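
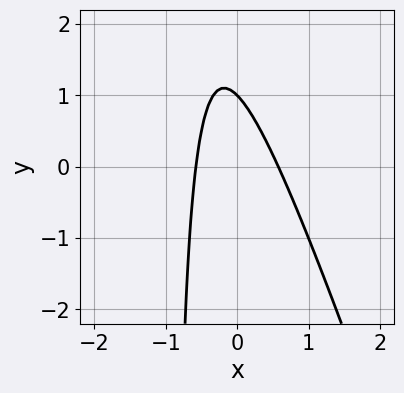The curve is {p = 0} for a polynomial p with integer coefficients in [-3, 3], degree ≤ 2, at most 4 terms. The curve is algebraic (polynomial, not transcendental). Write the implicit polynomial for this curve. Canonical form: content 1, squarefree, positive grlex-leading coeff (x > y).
3*x^2 + x*y + y - 1

The degree is 2 — a generic line meets the curve in up to 2 points.
Reading off the gridlines: one y-axis crossing is at y = 1.
Assembling these constraints gives the stated polynomial.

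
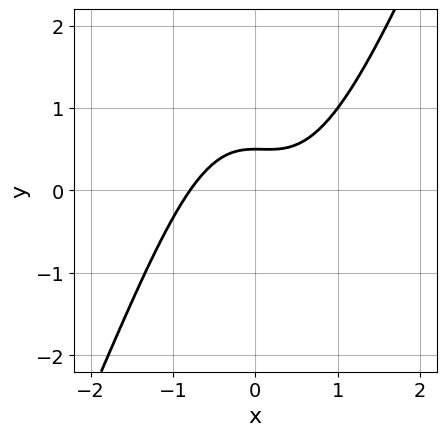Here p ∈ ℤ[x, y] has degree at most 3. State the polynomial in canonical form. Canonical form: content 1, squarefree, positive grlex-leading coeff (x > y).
2*x^3 - x^2*y - 2*y + 1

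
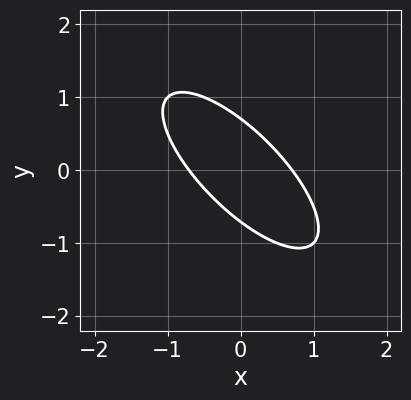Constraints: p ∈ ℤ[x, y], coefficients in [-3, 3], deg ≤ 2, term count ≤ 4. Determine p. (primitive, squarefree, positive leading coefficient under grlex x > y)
2*x^2 + 3*x*y + 2*y^2 - 1

deg p = 2.
The integer polynomial consistent with all of this is the stated p.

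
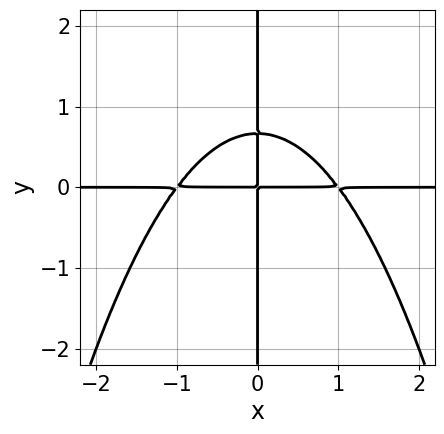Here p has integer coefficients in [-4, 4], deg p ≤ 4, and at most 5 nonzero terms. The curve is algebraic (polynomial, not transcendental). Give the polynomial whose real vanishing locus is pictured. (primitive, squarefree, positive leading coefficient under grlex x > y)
2*x^3*y + 3*x*y^2 - 2*x*y

1. The degree is 4 — a generic line meets the curve in up to 4 points.
2. Reading off the gridlines: every point of the y-axis in the box is on the curve; the visible x-axis segment lies entirely on the curve.
3. Together with the visible shape, these determine p as stated.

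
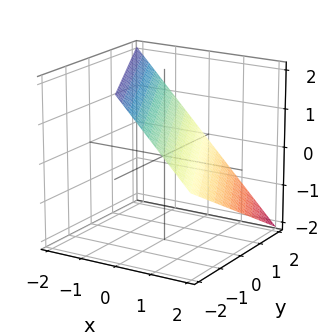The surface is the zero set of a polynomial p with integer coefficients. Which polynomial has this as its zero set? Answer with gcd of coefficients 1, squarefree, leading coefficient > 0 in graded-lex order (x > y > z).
2*x + y + 2*z - 2

The degree is 1 — the surface is flat (a plane).
Checking where it meets the axes: it meets the x-axis at x = 1 (among the integer gridlines); it meets the y-axis at y = 2 (among the integer gridlines).
Solving for integer coefficients yields p as stated. Check: (0, 0, 1) on the z-axis lies on the surface, and p(0, 0, 1) = 0. ✓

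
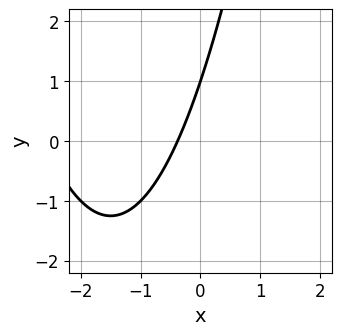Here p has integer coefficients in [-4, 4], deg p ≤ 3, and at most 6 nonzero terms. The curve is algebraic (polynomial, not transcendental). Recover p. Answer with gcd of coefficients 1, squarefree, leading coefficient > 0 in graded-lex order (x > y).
x^2 + 3*x - y + 1

1. Degree: no degree-1 curve has this shape, so deg p = 2.
2. From the visible intercepts: one y-axis crossing is at y = 1.
3. Assembling these constraints gives the stated polynomial.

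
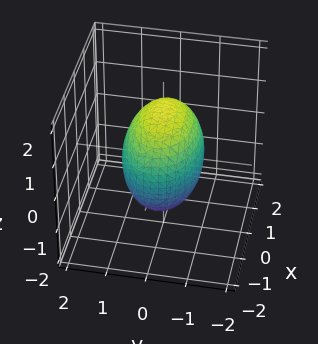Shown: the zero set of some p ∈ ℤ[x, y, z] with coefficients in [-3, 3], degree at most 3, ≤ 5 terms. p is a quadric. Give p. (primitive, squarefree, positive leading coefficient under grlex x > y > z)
x^2 + 2*y^2 + z^2 - 2

(a) Degree: a closed, bounded, convex surface; a quadric, so deg p = 2.
(b) Symmetries: the x ↦ −x reflection is a symmetry, so x appears only in even powers; the z ↦ −z reflection is a symmetry, so z appears only in even powers; the y ↦ −y reflection is a symmetry, so y appears only in even powers.
(c) Checking where it meets the axes: among the integer gridlines, it crosses the y-axis at y ∈ {-1, 1}.
(d) Matching integer coefficients to the picture gives p.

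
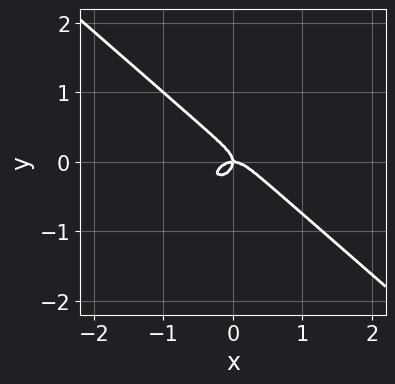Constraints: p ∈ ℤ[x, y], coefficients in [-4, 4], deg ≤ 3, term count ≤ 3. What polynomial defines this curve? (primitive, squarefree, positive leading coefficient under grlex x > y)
2*x^3 + 3*y^3 + x*y

deg p = 3. No degree-2 curve has this shape.
Observable constraints: it meets the x-axis at x = 0 (among the integer gridlines); it crosses the y-axis at the gridline y = 0.
Assembling these constraints gives the stated polynomial.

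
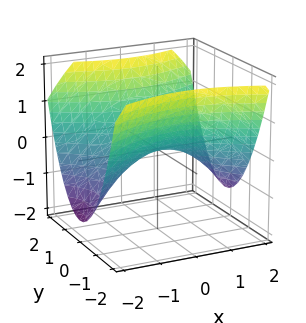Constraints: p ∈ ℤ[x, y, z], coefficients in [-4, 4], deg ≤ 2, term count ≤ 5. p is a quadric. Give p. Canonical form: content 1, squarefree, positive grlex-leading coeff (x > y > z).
x^2 - 2*y^2 + 3*z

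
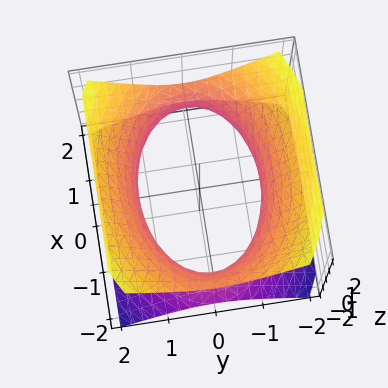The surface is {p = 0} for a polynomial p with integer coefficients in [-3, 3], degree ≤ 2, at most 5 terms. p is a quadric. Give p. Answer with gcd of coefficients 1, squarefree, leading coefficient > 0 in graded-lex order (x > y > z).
x^2 + 2*y^2 - 2*z^2 - 3

(a) deg p = 2. An hourglass — one-sheet hyperboloid; a quadric.
(b) Symmetries: mirror symmetry x ↦ −x ⇒ only even powers of x; the z ↦ −z reflection is a symmetry, so z appears only in even powers; it's symmetric under y → −y, forcing even powers of y.
(c) From the visible intercepts: no z-intercept at any integer in the box.
(d) The integer polynomial consistent with all of this is the stated p.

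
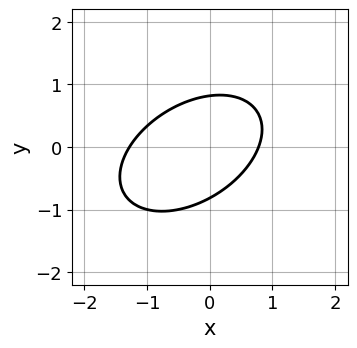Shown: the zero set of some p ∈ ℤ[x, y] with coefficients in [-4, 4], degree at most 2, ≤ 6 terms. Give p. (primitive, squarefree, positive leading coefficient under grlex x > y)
First, the degree is 2 — no degree-1 curve has this shape.
Finally, solving for integer coefficients yields p as stated.

2*x^2 - 2*x*y + 3*y^2 + x - 2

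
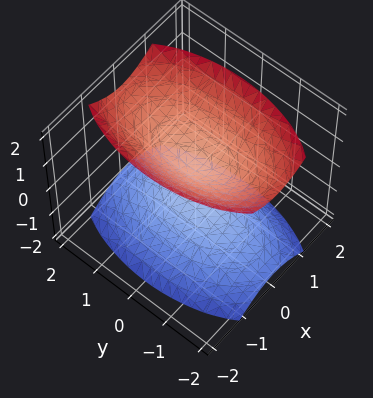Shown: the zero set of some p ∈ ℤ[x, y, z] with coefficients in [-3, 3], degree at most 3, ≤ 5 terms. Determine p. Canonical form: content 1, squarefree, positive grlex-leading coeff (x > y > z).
1. There are 2 components. They look like related sheets of one shape, so recover p as a whole.
2. Degree: two separate bowl-shaped sheets opening away from each other; a quadric, so deg p = 2.
3. Symmetries: the x ↦ −x reflection is a symmetry, so x appears only in even powers; it's symmetric under z → −z, forcing even powers of z; the y ↦ −y reflection is a symmetry, so y appears only in even powers.
4. From the axis intercepts and sections: it misses every integer gridline on the x-axis; no y-intercept at any integer in the box.
5. Solving for integer coefficients yields p as stated.

3*x^2 + y^2 - 2*z^2 + 1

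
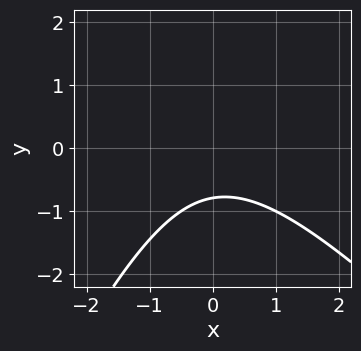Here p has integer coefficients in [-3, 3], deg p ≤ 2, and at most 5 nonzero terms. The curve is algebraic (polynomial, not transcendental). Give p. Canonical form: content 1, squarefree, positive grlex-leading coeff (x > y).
First, degree: no degree-1 curve has this shape, so deg p = 2.
Next, from the axis intercepts and sections: no x-intercept at any integer in the box.
Finally, solving for integer coefficients yields p as stated.

2*x^2 + x*y - y^2 + 3*y + 3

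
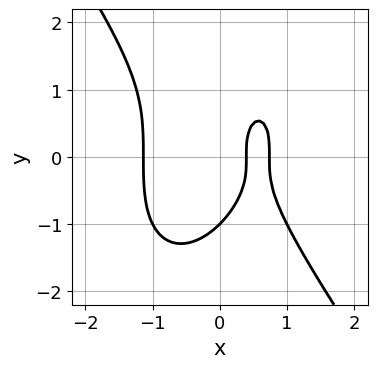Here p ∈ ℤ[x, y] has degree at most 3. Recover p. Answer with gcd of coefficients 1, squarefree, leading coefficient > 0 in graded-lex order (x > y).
3*x^3 + y^3 - 3*x + 1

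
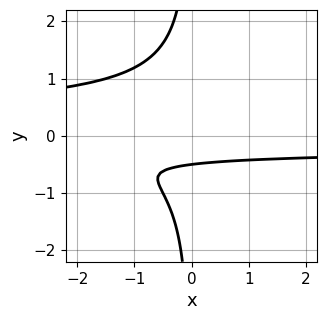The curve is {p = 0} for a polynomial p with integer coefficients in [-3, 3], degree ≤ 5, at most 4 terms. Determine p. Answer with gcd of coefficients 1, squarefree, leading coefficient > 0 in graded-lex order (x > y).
2*x*y^3 + 2*y + 1

1. Degree: a generic line meets the curve in up to 4 points, so deg p = 4.
2. Against the integer gridlines: it misses every integer gridline on the x-axis.
3. Matching integer coefficients to the picture gives p.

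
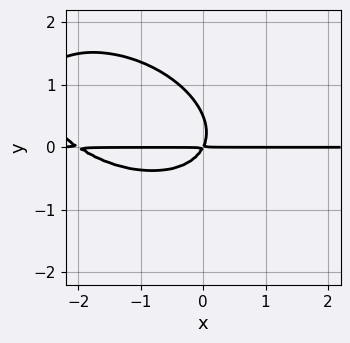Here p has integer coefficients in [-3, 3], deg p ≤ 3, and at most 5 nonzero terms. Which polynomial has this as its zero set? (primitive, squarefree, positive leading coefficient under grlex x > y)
x^2*y + x*y^2 + 2*y^3 + 2*x*y - y^2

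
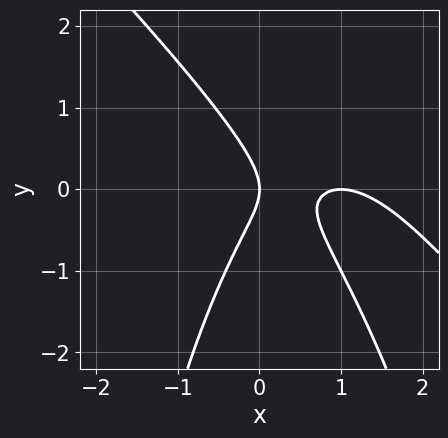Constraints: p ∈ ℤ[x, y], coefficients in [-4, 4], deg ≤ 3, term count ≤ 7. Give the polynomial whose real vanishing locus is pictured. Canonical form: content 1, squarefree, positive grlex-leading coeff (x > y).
First, degree: no degree-2 curve has this shape, so deg p = 3.
Then, observable constraints: it crosses the y-axis at the gridline y = 0; the x-axis gridline crossings are at x ∈ {0, 1}.
Finally, assembling these constraints gives the stated polynomial.

x^3 + x^2*y - 2*x^2 + y^2 + x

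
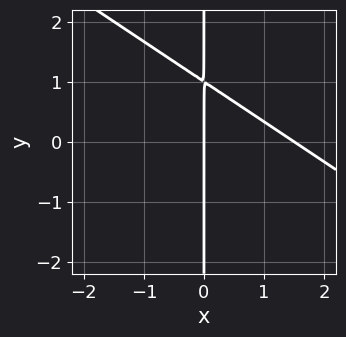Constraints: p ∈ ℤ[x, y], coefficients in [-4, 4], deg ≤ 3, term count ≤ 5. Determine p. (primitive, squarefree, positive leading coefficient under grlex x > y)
Degree: a generic line meets the curve in up to 2 points, so deg p = 2.
Against the integer gridlines: the visible y-axis segment lies entirely on the curve; one x-axis crossing is at x = 0.
Putting this together gives p.

2*x^2 + 3*x*y - 3*x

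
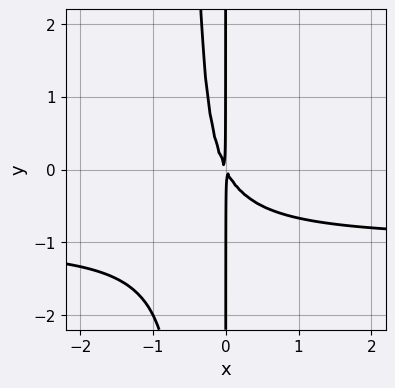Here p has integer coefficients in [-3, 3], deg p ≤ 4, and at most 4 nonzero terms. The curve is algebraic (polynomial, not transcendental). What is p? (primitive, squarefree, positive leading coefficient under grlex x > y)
(a) The degree is 3 — the shape is more complex than any degree-2 curve.
(b) From the visible intercepts: the visible y-axis segment lies entirely on the curve.
(c) The integer polynomial consistent with all of this is the stated p.

2*x^2*y + 2*x^2 + x*y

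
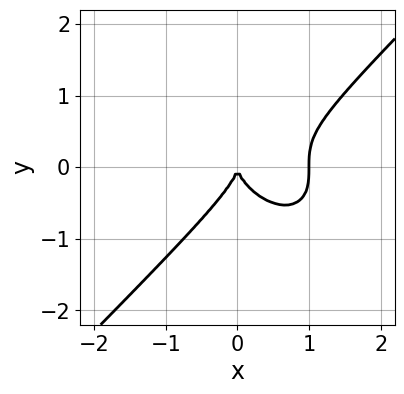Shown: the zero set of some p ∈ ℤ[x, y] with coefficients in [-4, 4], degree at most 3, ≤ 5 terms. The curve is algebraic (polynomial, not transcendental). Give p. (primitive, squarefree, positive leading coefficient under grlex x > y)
(a) Degree: no degree-2 curve has this shape, so deg p = 3.
(b) Reading off the gridlines: among the integer gridlines, it crosses the x-axis at x ∈ {0, 1}; it crosses the y-axis at the gridline y = 0.
(c) The integer polynomial consistent with all of this is the stated p.

x^3 - y^3 - x^2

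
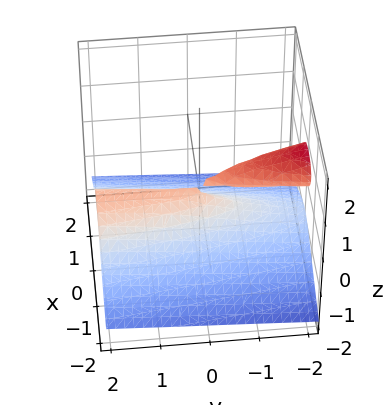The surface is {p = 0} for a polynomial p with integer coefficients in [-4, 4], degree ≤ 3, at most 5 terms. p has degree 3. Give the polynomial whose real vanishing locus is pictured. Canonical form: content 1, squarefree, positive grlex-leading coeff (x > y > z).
3*z^3 + 3*x^2 + y*z

(a) There are 2 components.
(b) Degree: a generic line meets the surface in up to 3 points, so deg p = 3.
(c) From the axis intercepts and sections: the visible y-axis segment lies entirely on the surface; it crosses the x-axis at the gridline x = 0; it meets the z-axis at z = 0 (among the integer gridlines).
(d) The integer polynomial consistent with all of this is the stated p.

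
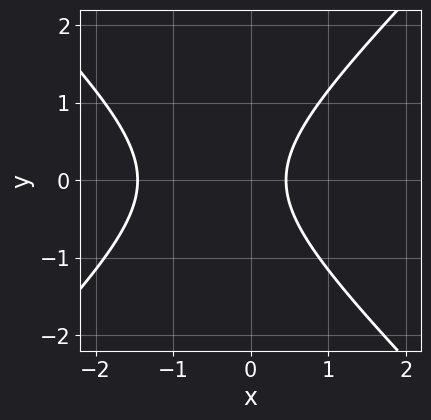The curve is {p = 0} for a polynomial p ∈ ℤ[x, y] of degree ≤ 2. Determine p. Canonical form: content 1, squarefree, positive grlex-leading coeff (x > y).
3*x^2 - 3*y^2 + 3*x - 2

1. The degree is 2 — the shape is more complex than any degree-1 curve.
2. Symmetries: the y ↦ −y reflection is a symmetry, so y appears only in even powers.
3. Checking where it meets the axes: it misses every integer gridline on the y-axis.
4. Together with the visible shape, these determine p as stated.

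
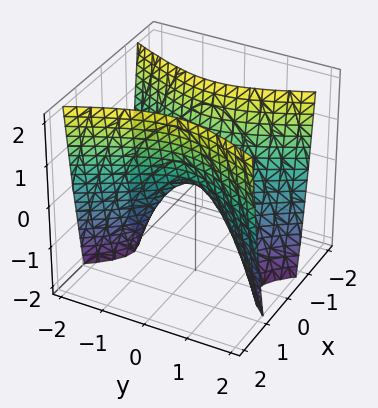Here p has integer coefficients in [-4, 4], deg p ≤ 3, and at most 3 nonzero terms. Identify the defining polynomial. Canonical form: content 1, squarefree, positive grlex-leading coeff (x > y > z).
3*x^2 - y^2 - z

1. Degree: a saddle surface; a quadric, so deg p = 2.
2. Symmetries: mirror symmetry y ↦ −y ⇒ only even powers of y; it's symmetric under x → −x, forcing even powers of x.
3. Checking where it meets the axes: one z-axis crossing is at z = 0; it crosses the y-axis at the gridline y = 0; it meets the x-axis at x = 0 (among the integer gridlines).
4. The integer polynomial consistent with all of this is the stated p.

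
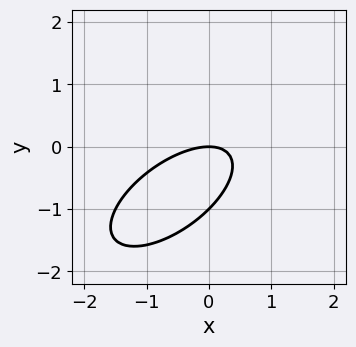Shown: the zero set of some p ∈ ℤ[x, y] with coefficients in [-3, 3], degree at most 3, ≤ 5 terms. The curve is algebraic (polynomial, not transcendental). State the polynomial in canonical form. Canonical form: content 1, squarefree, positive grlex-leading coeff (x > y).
2*x^2 - 3*x*y + 3*y^2 + 3*y

deg p = 2.
From the visible intercepts: among the integer gridlines, it crosses the y-axis at y ∈ {-1, 0}; it crosses the x-axis at the gridline x = 0.
Matching integer coefficients to the picture gives p.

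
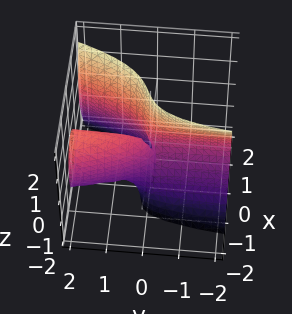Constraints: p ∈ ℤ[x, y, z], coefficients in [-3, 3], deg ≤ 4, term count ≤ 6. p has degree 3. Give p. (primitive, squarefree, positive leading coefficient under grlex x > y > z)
3*x^3 - y*z^2 - 2*x*y + x*z

1. Degree: a generic line meets the surface in up to 3 points, so deg p = 3.
2. From the visible intercepts: one x-axis crossing is at x = 0; every point of the z-axis in the box is on the surface; the visible y-axis segment lies entirely on the surface.
3. Assembling these constraints gives the stated polynomial.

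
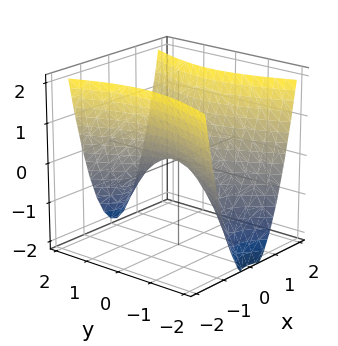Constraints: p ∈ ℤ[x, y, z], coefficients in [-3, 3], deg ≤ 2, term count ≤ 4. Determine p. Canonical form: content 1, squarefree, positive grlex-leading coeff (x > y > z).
3*x^2 - y^2 - 2*z

The degree is 2 — a hyperbolic paraboloid; a quadric.
Symmetries: mirror symmetry x ↦ −x ⇒ only even powers of x; it's symmetric under y → −y, forcing even powers of y.
Observable constraints: it crosses the y-axis at the gridline y = 0; one x-axis crossing is at x = 0; it crosses the z-axis at the gridline z = 0.
Together with the visible shape, these determine p as stated.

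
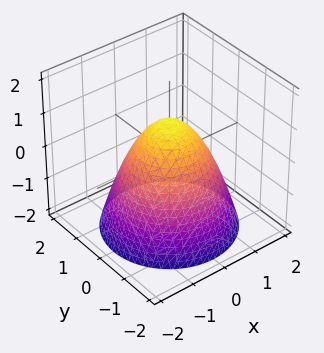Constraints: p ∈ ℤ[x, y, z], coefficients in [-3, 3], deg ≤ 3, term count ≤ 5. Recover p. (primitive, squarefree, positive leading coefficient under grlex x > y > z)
deg p = 2. A generic line meets the surface in up to 2 points.
Symmetries: rotational symmetry about the z-axis ⇒ p depends on x, y only through x² + y².
Against the integer gridlines: a circular section at z = 0 has radius exactly 1; among the integer gridlines, it crosses the x-axis at x ∈ {-1, 1}; the y-axis gridline crossings are at y ∈ {-1, 1}; it crosses the z-axis at the gridline z = 1.
Assembling these constraints gives the stated polynomial.

x^2 + y^2 + z - 1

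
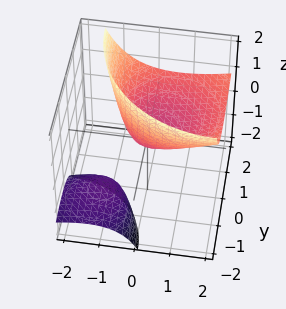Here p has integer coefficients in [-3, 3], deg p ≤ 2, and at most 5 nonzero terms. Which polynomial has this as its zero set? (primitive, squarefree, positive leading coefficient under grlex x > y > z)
1. The picture has 2 separate pieces. They look like related sheets of one shape, so recover p as a whole.
2. deg p = 2. The shape is more complex than any degree-1 surface.
3. Observable constraints: it crosses the x-axis at the gridline x = 0; it crosses the z-axis at the gridline z = 0.
4. Assembling these constraints gives the stated polynomial.

x^2 - 2*x*z + y^2 - 2*y*z - 2*z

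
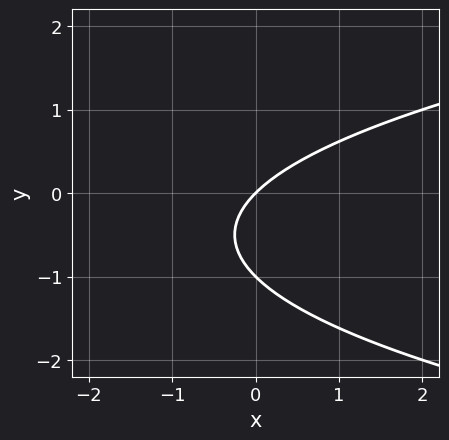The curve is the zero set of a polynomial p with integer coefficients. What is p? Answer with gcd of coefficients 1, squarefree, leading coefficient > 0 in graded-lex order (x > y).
y^2 - x + y

(a) The degree is 2 — a generic line meets the curve in up to 2 points.
(b) Against the integer gridlines: the y-axis gridline crossings are at y ∈ {-1, 0}; it crosses the x-axis at the gridline x = 0.
(c) Solving for integer coefficients yields p as stated.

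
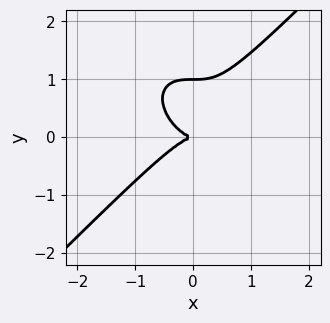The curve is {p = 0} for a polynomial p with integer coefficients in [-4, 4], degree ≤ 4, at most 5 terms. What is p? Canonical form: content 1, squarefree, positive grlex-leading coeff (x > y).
x^3 - y^3 + y^2

The degree is 3 — no degree-2 curve has this shape.
From the visible intercepts: the y-axis gridline crossings are at y ∈ {0, 1}; one x-axis crossing is at x = 0.
Together with the visible shape, these determine p as stated.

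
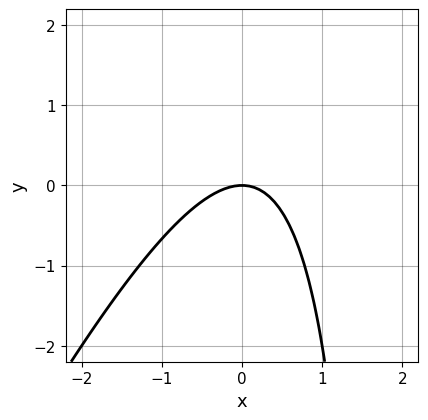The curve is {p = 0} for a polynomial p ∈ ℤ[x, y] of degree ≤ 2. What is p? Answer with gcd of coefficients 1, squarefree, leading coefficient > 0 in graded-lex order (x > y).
2*x^2 - x*y + 2*y

1. The degree is 2 — the shape is more complex than any degree-1 curve.
2. From the axis intercepts and sections: it crosses the y-axis at the gridline y = 0; it meets the x-axis at x = 0 (among the integer gridlines).
3. Putting this together gives p.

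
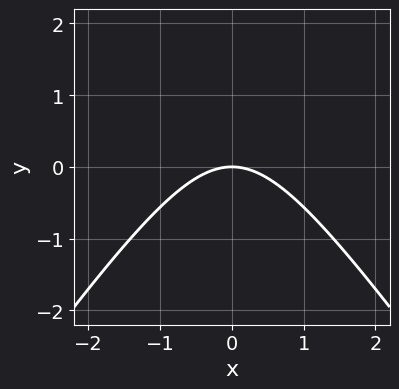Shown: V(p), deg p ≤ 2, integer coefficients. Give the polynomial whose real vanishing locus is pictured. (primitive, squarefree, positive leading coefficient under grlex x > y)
2*x^2 - y^2 + 3*y

(a) deg p = 2. The shape is more complex than any degree-1 curve.
(b) Symmetries: mirror symmetry x ↦ −x ⇒ only even powers of x.
(c) Observable constraints: it crosses the x-axis at the gridline x = 0; it meets the y-axis at y = 0 (among the integer gridlines).
(d) The integer polynomial consistent with all of this is the stated p.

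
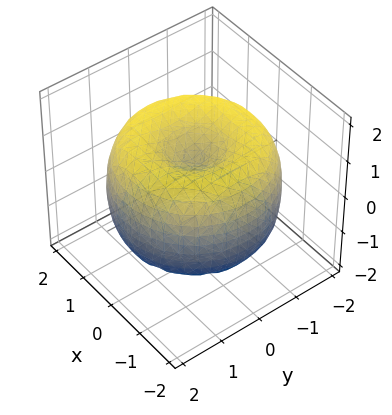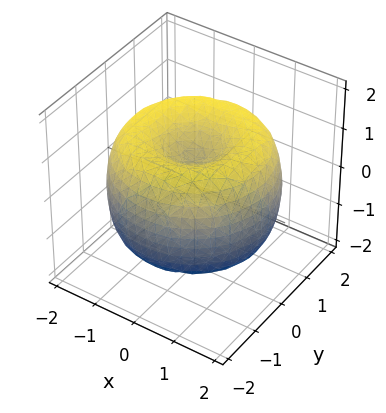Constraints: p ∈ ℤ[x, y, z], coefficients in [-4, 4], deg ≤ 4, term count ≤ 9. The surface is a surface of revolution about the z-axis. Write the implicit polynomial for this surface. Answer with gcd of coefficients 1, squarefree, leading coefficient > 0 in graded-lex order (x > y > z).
First, degree: no degree-3 surface has this shape, so deg p = 4.
Next, by symmetry, the surface is invariant under rotation about z: p = q(x² + y², z).
Next, observable constraints: a circular section at z = -1 has radius between 0 and 1.
Finally, the integer polynomial consistent with all of this is the stated p.

x^4 + 2*x^2*y^2 + y^4 - 3*x^2 - 3*y^2 + 2*z^2 - 1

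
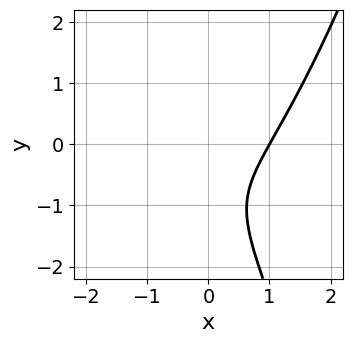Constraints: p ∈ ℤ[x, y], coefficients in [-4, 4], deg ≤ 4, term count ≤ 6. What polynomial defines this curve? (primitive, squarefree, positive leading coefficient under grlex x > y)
3*x^3 - 2*x*y - 2*y^2 - 3*y - 3

(a) deg p = 3. A generic line meets the curve in up to 3 points.
(b) From the axis intercepts and sections: the curve avoids every integer y-axis point in the box; one x-axis crossing is at x = 1.
(c) Assembling these constraints gives the stated polynomial.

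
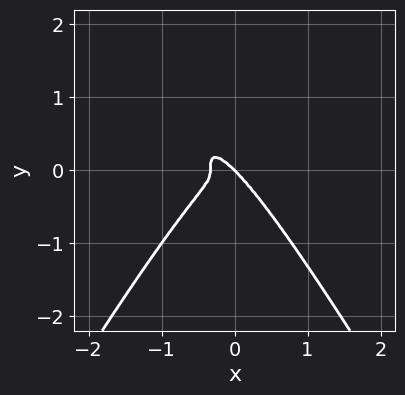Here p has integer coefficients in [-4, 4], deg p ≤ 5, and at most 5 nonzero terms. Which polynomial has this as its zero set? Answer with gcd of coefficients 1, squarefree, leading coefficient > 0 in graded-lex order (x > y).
3*x^4 - x^2*y^2 + x^3 + y^3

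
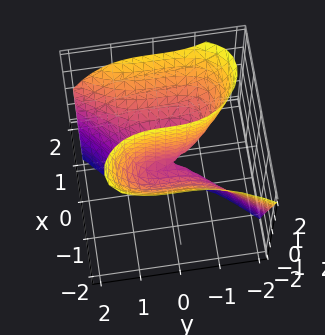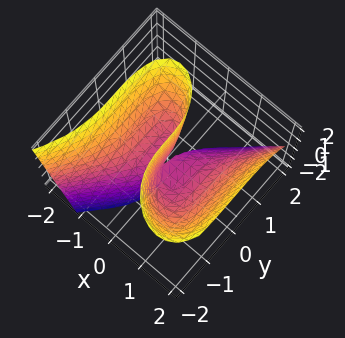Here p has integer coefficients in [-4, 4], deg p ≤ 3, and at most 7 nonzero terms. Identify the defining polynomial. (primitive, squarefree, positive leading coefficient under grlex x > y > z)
2*x^3 - y^3 - x^2 - 3*x*z - x

(a) deg p = 3. The shape is more complex than any degree-2 surface.
(b) From the visible intercepts: it meets the y-axis at y = 0 (among the integer gridlines); the visible z-axis segment lies entirely on the surface; among the integer gridlines, it crosses the x-axis at x ∈ {0, 1}.
(c) These observations pin down the coefficients.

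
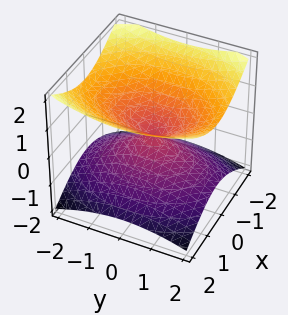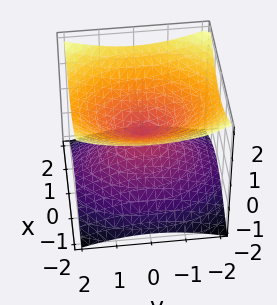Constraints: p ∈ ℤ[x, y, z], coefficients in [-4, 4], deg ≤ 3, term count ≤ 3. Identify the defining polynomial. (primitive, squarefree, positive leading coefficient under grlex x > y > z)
2*x^2 + y^2 - 3*z^2

1. Degree: a double cone through the origin; a quadric, so deg p = 2.
2. Symmetries: it's symmetric under y → −y, forcing even powers of y; mirror symmetry x ↦ −x ⇒ only even powers of x; it's symmetric under z → −z, forcing even powers of z.
3. Observable constraints: it crosses the z-axis at the gridline z = 0; it crosses the x-axis at the gridline x = 0; it crosses the y-axis at the gridline y = 0.
4. Solving for integer coefficients yields p as stated.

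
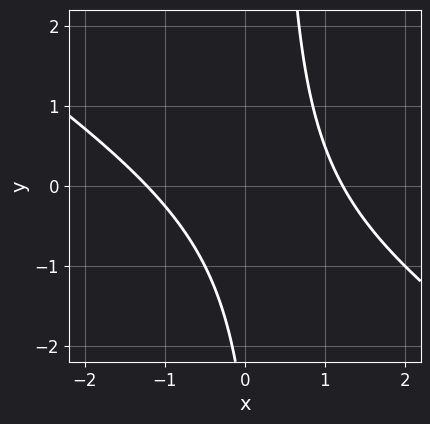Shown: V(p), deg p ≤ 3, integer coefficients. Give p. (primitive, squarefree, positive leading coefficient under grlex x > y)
2*x^2 + 3*x*y - y - 3

First, deg p = 2. No degree-1 curve has this shape.
Next, from the axis intercepts and sections: no y-intercept at any integer in the box.
Finally, fitting integer coefficients to these (and the overall shape) gives p.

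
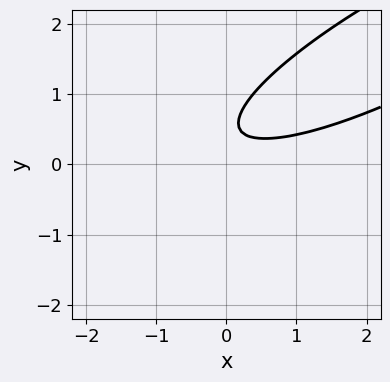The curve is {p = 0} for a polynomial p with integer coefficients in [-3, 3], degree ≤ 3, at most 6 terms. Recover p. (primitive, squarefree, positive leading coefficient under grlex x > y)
x^2 - 3*x*y + 3*y^2 - 3*y + 1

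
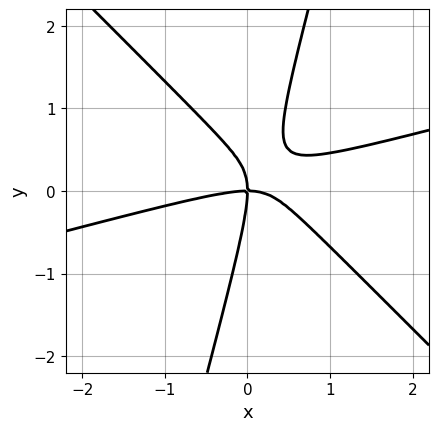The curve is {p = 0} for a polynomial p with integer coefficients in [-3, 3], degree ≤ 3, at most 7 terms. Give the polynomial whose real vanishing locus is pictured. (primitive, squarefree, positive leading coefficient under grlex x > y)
Degree: no degree-2 curve has this shape, so deg p = 3.
From the visible intercepts: it meets the x-axis at x = 0 (among the integer gridlines); it crosses the y-axis at the gridline y = 0.
Solving for integer coefficients yields p as stated.

x^3 - 3*x^2*y - 3*x*y^2 + y^3 + 2*x*y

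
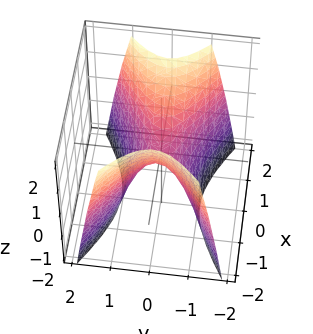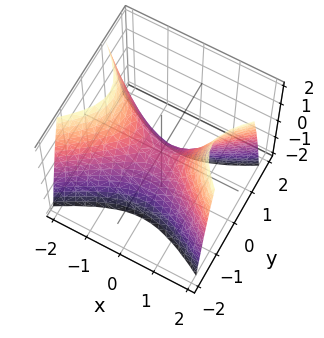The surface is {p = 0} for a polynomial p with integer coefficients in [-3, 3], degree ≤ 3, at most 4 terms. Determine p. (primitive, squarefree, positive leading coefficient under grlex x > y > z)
The degree is 2 — a hyperbolic paraboloid; a quadric.
Symmetries: mirror symmetry x ↦ −x ⇒ only even powers of x; mirror symmetry y ↦ −y ⇒ only even powers of y.
From the axis intercepts and sections: it crosses the z-axis at the gridline z = 0; it crosses the x-axis at the gridline x = 0; it meets the y-axis at y = 0 (among the integer gridlines).
Solving for integer coefficients yields p as stated.

x^2 - 2*y^2 - z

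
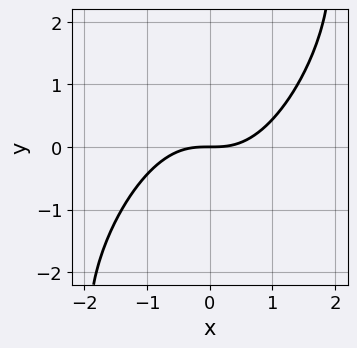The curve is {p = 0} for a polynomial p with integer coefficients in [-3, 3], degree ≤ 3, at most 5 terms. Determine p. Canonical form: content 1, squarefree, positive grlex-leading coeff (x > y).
1. The degree is 3 — the shape is more complex than any degree-2 curve.
2. Observable constraints: one x-axis crossing is at x = 0; one y-axis crossing is at y = 0.
3. Together with the visible shape, these determine p as stated.

2*x^3 - 2*x^2*y + x*y^2 - 3*y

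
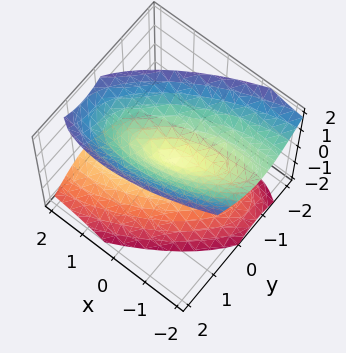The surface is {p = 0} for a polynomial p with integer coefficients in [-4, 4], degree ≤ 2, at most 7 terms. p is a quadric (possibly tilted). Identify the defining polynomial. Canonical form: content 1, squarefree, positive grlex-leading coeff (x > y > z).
x^2 - 2*x*y + x*z + 3*y^2 - 2*z^2

1. I count 2 distinct pieces.
2. The degree is 2 — no degree-1 surface has this shape.
3. Against the integer gridlines: it crosses the z-axis at the gridline z = 0; it meets the y-axis at y = 0 (among the integer gridlines); it crosses the x-axis at the gridline x = 0.
4. Assembling these constraints gives the stated polynomial.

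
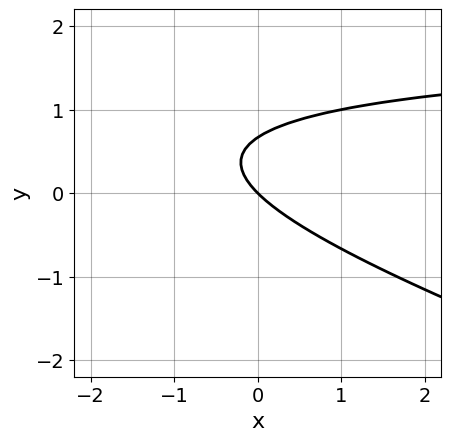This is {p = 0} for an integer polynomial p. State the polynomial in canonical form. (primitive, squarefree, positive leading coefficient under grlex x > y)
Degree: a generic line meets the curve in up to 2 points, so deg p = 2.
From the axis intercepts and sections: one y-axis crossing is at y = 0; one x-axis crossing is at x = 0.
Matching integer coefficients to the picture gives p.

x*y + 3*y^2 - 2*x - 2*y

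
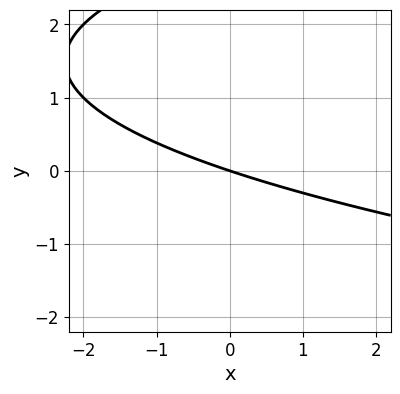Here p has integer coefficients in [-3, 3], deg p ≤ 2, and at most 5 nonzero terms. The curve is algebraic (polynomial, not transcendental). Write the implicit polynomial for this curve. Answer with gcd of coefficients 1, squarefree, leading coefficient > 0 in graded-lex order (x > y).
First, degree: the shape is more complex than any degree-1 curve, so deg p = 2.
Then, observable constraints: it meets the y-axis at y = 0 (among the integer gridlines); it meets the x-axis at x = 0 (among the integer gridlines).
Finally, matching integer coefficients to the picture gives p.

y^2 - x - 3*y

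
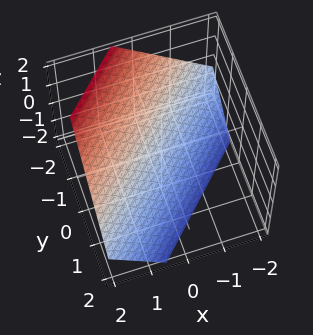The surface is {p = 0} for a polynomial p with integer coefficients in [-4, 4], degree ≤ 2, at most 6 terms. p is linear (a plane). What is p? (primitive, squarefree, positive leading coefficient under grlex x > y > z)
1. deg p = 1.
2. The integer polynomial consistent with all of this is the stated p.

3*x - 3*y - 3*z - 2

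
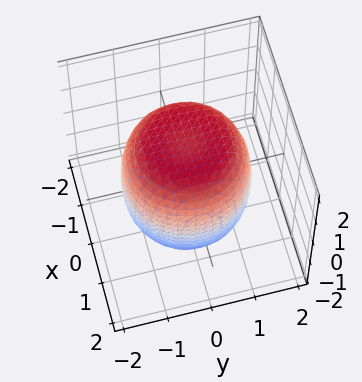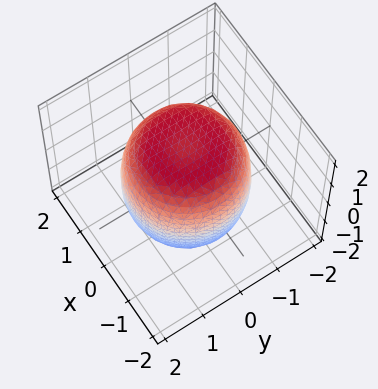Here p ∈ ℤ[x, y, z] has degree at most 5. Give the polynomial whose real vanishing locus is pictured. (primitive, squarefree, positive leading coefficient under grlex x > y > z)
1. Degree: the shape is more complex than any degree-3 surface, so deg p = 4.
2. Symmetries: rotational symmetry about the z-axis ⇒ p depends on x, y only through x² + y².
3. Checking where it meets the axes: a circular section at z = 0 has radius between 1 and 2.
4. Together with the visible shape, these determine p as stated.

x^4 + 2*x^2*y^2 + y^4 - x^2 - y^2 + z^2 - 2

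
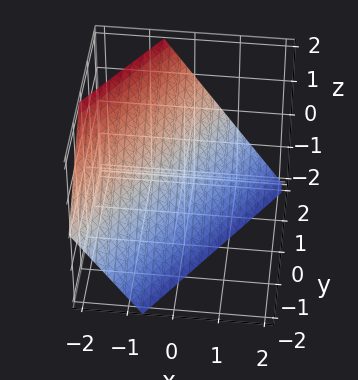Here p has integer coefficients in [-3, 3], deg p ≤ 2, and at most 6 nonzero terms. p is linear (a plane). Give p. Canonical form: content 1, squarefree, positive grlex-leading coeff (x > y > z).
3*x - 2*y + 2*z + 2

First, deg p = 1. The surface is flat (a plane).
Next, observable constraints: it crosses the z-axis at the gridline z = -1; it crosses the y-axis at the gridline y = 1.
Finally, matching integer coefficients to the picture gives p.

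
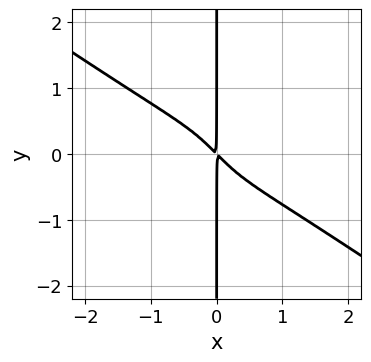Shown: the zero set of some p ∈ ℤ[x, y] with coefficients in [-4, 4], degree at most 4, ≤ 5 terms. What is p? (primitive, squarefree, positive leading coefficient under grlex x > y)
2*x^4 - 3*x^2*y^2 + 2*x*y^3 + 3*x^2 + 3*x*y

deg p = 4.
From the axis intercepts and sections: the visible y-axis segment lies entirely on the curve.
Assembling these constraints gives the stated polynomial.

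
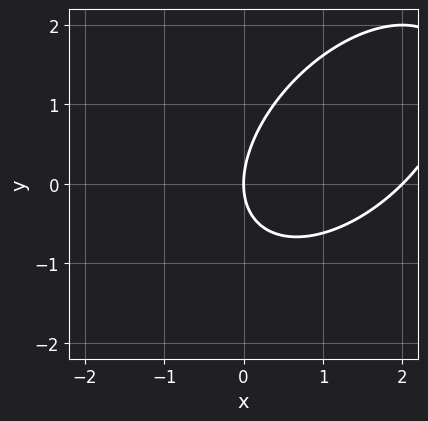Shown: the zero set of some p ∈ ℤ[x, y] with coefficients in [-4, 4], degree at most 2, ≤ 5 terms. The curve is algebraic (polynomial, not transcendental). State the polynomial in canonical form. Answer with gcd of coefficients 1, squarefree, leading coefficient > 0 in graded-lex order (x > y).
1. deg p = 2. A generic line meets the curve in up to 2 points.
2. From the visible intercepts: it meets the y-axis at y = 0 (among the integer gridlines); among the integer gridlines, it crosses the x-axis at x ∈ {0, 2}.
3. Together with the visible shape, these determine p as stated.

x^2 - x*y + y^2 - 2*x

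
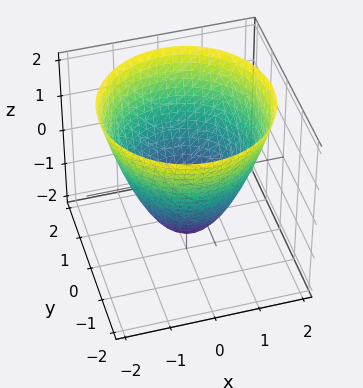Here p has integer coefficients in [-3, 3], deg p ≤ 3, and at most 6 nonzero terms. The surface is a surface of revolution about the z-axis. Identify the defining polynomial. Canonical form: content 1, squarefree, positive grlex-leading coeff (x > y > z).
2*x^2 + 2*y^2 - 2*z - 3

First, deg p = 2. No degree-1 surface has this shape.
Then, symmetry: every cross-section ⟂ z is a circle, so x, y appear only via x² + y².
Next, checking where it meets the axes: a circular section at z = 1 has radius between 1 and 2.
Finally, these observations pin down the coefficients.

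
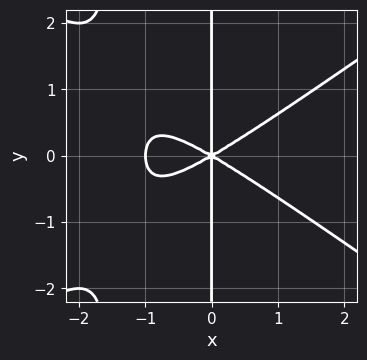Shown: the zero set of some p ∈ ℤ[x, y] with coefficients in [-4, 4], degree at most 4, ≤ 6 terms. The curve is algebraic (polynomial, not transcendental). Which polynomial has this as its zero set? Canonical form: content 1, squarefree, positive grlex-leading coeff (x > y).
1. The degree is 4 — the shape is more complex than any degree-3 curve.
2. Symmetries: it's symmetric under y → −y, forcing even powers of y.
3. Checking where it meets the axes: the visible y-axis segment lies entirely on the curve; among the integer gridlines, it crosses the x-axis at x ∈ {-1, 0}.
4. Solving for integer coefficients yields p as stated.

x^4 - 2*x^2*y^2 + x^3 - 3*x*y^2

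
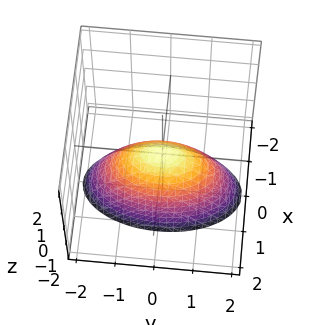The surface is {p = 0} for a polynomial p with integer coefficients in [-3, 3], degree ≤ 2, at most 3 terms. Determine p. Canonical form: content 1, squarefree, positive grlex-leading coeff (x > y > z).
3*x^2 + y^2 + 2*z

(a) Degree: a single bowl opening along one axis; a quadric, so deg p = 2.
(b) Symmetries: it's symmetric under y → −y, forcing even powers of y; mirror symmetry x ↦ −x ⇒ only even powers of x.
(c) Observable constraints: one y-axis crossing is at y = 0; one x-axis crossing is at x = 0; it meets the z-axis at z = 0 (among the integer gridlines).
(d) Solving for integer coefficients yields p as stated.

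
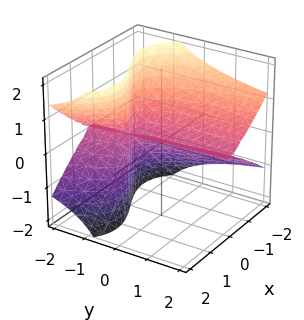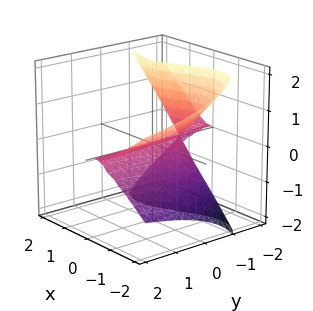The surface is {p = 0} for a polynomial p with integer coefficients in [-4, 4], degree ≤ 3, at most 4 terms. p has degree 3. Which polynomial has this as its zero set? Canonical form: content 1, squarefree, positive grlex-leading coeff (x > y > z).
x^3 - x*z^2 + 2*y*z^2 + 2*z^2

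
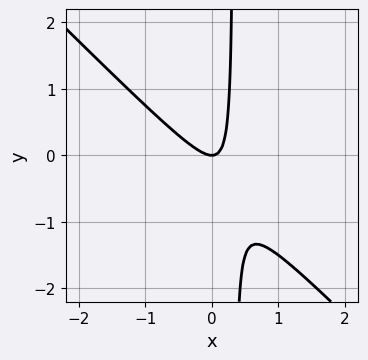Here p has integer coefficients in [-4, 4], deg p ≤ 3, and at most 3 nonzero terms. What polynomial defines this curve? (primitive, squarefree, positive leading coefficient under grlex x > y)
3*x^2 + 3*x*y - y

First, deg p = 2. A generic line meets the curve in up to 2 points.
Next, reading off the gridlines: one x-axis crossing is at x = 0; it crosses the y-axis at the gridline y = 0.
Finally, solving for integer coefficients yields p as stated.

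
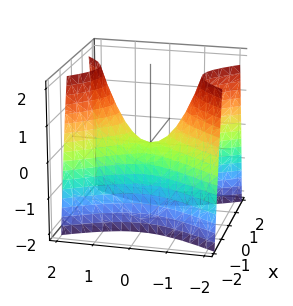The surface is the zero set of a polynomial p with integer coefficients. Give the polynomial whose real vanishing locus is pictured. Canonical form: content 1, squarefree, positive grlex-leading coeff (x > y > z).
2*x^2 - y^2 + z

(a) The degree is 2 — a hyperbolic paraboloid; a quadric.
(b) Symmetries: mirror symmetry x ↦ −x ⇒ only even powers of x; the y ↦ −y reflection is a symmetry, so y appears only in even powers.
(c) From the visible intercepts: it crosses the y-axis at the gridline y = 0; it crosses the x-axis at the gridline x = 0.
(d) Solving for integer coefficients yields p as stated.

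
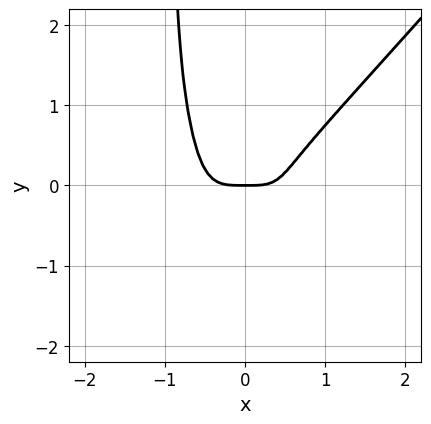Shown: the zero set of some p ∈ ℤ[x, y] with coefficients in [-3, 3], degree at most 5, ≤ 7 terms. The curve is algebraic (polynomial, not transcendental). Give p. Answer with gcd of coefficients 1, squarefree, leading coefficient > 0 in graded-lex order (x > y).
3*x^4 - 2*x*y^3 - x*y^2 - 2*y^3 - y

(a) The degree is 4 — the shape is more complex than any degree-3 curve.
(b) Observable constraints: it crosses the y-axis at the gridline y = 0; one x-axis crossing is at x = 0.
(c) Matching integer coefficients to the picture gives p.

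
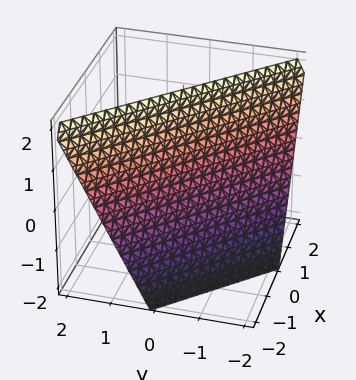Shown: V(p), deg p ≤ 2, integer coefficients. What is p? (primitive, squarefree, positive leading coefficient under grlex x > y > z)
2*x + 2*y - z + 2

(a) deg p = 1. The surface is flat (a plane).
(b) Against the integer gridlines: it meets the z-axis at z = 2 (among the integer gridlines); it crosses the y-axis at the gridline y = -1.
(c) Putting this together gives p. Check: (-1, 0, 0) on the x-axis lies on the surface, and p(-1, 0, 0) = 0. ✓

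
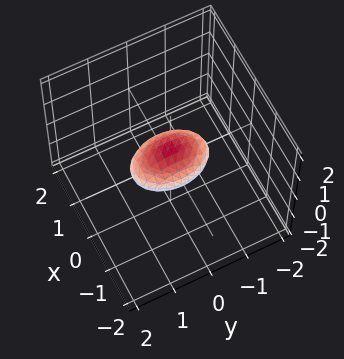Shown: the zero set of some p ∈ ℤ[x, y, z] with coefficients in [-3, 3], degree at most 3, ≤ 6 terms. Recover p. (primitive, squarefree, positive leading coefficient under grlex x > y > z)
2*x^2 + y^2 + 3*z^2 - 1

First, the degree is 2 — bounded and convex; a quadric.
Then, symmetries: the z ↦ −z reflection is a symmetry, so z appears only in even powers; the x ↦ −x reflection is a symmetry, so x appears only in even powers; the y ↦ −y reflection is a symmetry, so y appears only in even powers.
Then, against the integer gridlines: among the integer gridlines, it crosses the y-axis at y ∈ {-1, 1}.
Finally, together with the visible shape, these determine p as stated.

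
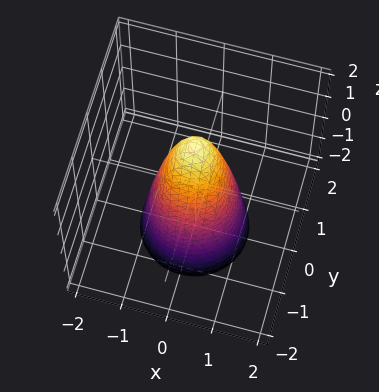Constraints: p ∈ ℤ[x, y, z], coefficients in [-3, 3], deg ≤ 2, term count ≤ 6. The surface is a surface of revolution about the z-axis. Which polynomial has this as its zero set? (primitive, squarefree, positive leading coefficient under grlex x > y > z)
Degree: a generic line meets the surface in up to 2 points, so deg p = 2.
Symmetry: the z-axis is an axis of rotation, so x and y enter only as x² + y².
From the axis intercepts and sections: a circular section at z = 0 has radius between 0 and 1; one z-axis crossing is at z = 2.
Assembling these constraints gives the stated polynomial.

3*x^2 + 3*y^2 + z - 2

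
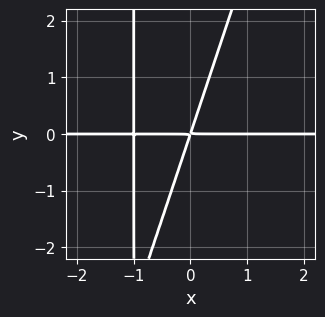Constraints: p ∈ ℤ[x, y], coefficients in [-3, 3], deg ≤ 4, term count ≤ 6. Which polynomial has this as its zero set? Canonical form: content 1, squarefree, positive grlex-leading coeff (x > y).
First, deg p = 3.
Then, from the visible intercepts: the visible x-axis segment lies entirely on the curve.
Finally, the integer polynomial consistent with all of this is the stated p.

3*x^2*y - x*y^2 + 3*x*y - y^2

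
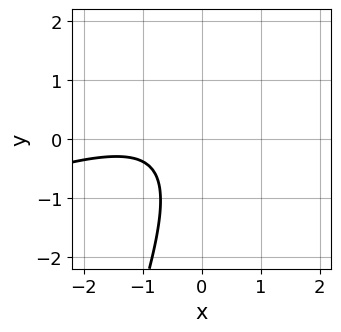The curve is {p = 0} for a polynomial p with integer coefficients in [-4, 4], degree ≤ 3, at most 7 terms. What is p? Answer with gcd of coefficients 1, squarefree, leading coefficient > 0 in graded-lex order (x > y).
x^2 - 3*x*y + y^2 + 2*x + 2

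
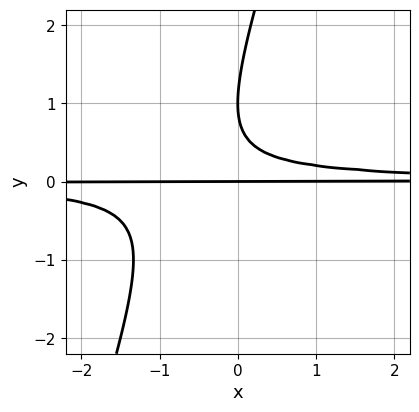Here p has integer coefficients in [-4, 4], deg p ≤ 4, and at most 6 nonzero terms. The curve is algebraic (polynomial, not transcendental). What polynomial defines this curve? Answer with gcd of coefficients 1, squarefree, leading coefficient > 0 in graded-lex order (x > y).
3*x*y^2 - y^3 + 2*y^2 - y

First, the degree is 3 — no degree-2 curve has this shape.
Then, against the integer gridlines: the y-axis gridline crossings are at y ∈ {0, 1}; every point of the x-axis in the box is on the curve.
Finally, the integer polynomial consistent with all of this is the stated p.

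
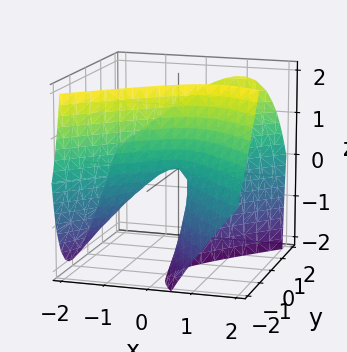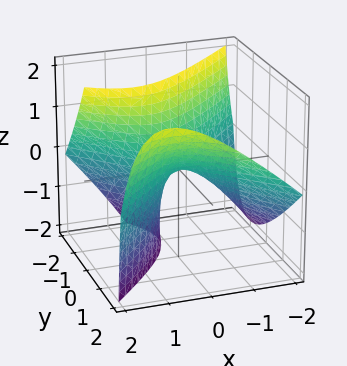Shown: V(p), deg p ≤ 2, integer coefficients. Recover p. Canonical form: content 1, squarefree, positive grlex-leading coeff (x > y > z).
3*x^2 - 3*x*z - 3*y^2 + 3*y*z + 2*z

First, degree: a generic line meets the surface in up to 2 points, so deg p = 2.
Then, checking where it meets the axes: it crosses the z-axis at the gridline z = 0; it crosses the y-axis at the gridline y = 0; it meets the x-axis at x = 0 (among the integer gridlines).
Finally, putting this together gives p.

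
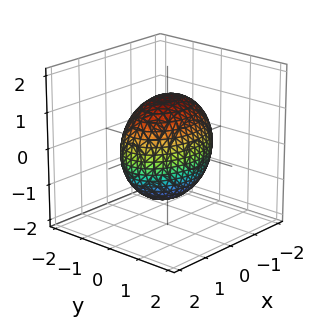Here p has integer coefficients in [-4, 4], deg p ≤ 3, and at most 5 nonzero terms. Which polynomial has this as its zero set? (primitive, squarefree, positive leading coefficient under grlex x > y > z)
First, deg p = 2.
Next, symmetries: the z ↦ −z reflection is a symmetry, so z appears only in even powers; mirror symmetry y ↦ −y ⇒ only even powers of y; the x ↦ −x reflection is a symmetry, so x appears only in even powers.
Then, checking where it meets the axes: among the integer gridlines, it crosses the y-axis at y ∈ {-1, 1}.
Finally, the integer polynomial consistent with all of this is the stated p.

x^2 + 2*y^2 + z^2 - 2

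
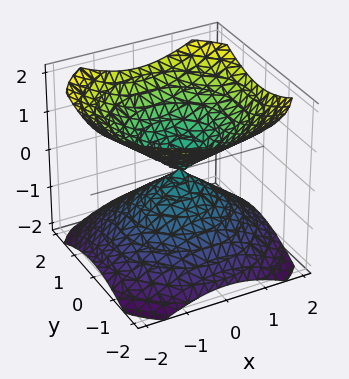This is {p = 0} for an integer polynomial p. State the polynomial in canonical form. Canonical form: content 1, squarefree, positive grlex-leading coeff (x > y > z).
I count 2 distinct pieces.
deg p = 2.
Symmetries: the z ↦ −z reflection is a symmetry, so z appears only in even powers; every cross-section ⟂ z is a circle, so x, y appear only via x² + y².
Observable constraints: it meets the y-axis at y = 0 (among the integer gridlines); it meets the x-axis at x = 0 (among the integer gridlines); it meets the z-axis at z = 0 (among the integer gridlines).
Putting this together gives p.

2*x^2 + 2*y^2 - 3*z^2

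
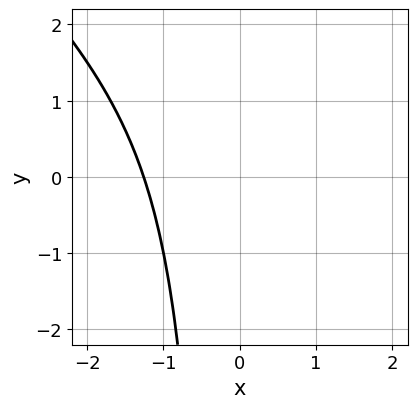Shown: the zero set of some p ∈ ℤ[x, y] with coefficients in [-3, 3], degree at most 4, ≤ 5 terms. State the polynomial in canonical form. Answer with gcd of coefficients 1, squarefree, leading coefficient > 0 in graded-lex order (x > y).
The degree is 3 — a generic line meets the curve in up to 3 points.
From the visible intercepts: it misses every integer gridline on the y-axis.
Together with the visible shape, these determine p as stated.

x^3 + x^2*y + 2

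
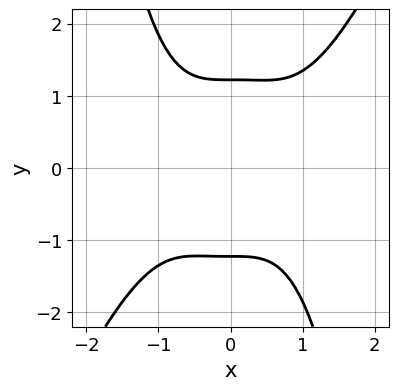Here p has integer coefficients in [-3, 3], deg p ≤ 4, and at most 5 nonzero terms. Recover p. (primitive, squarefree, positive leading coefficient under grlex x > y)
2*x^4 - x^3*y - 2*y^2 + 3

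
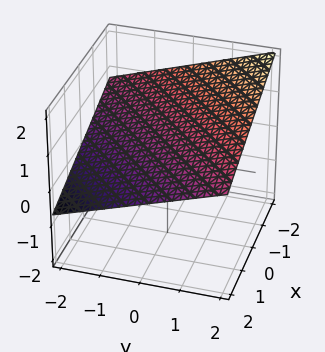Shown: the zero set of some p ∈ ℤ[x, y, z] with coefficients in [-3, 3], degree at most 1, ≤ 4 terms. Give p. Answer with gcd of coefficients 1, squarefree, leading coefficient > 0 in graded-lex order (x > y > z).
1. Degree: the surface is flat (a plane), so deg p = 1.
2. Checking where it meets the axes: it meets the y-axis at y = -2 (among the integer gridlines); one x-axis crossing is at x = 2.
3. Assembling these constraints gives the stated polynomial.

x - y + 3*z - 2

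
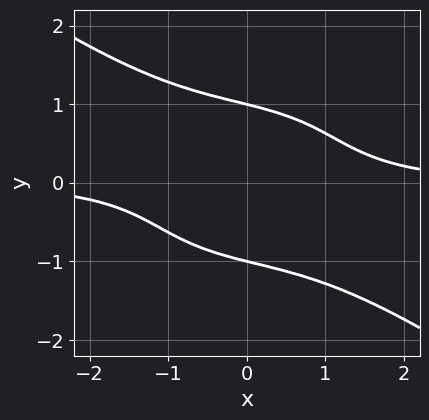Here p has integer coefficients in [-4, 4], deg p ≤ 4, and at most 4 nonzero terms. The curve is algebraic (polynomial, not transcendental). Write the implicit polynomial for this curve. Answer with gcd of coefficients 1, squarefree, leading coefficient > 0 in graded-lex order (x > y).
(a) deg p = 4.
(b) Against the integer gridlines: the curve avoids every integer x-axis point in the box; among the integer gridlines, it crosses the y-axis at y ∈ {-1, 1}.
(c) Solving for integer coefficients yields p as stated.

x^3*y + 3*y^4 + 3*x*y - 3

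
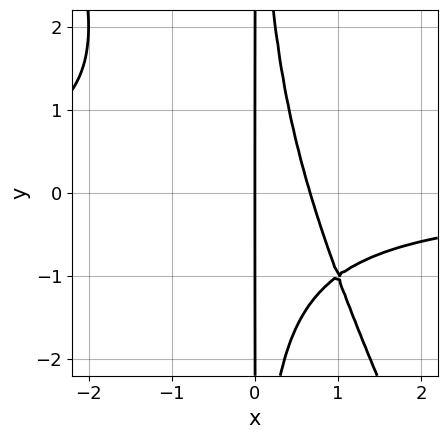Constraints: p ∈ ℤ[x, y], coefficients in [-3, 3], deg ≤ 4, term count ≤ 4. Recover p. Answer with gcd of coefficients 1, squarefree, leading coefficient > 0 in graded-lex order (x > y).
2*x^3*y + x^2*y^2 + 3*x^2 - 2*x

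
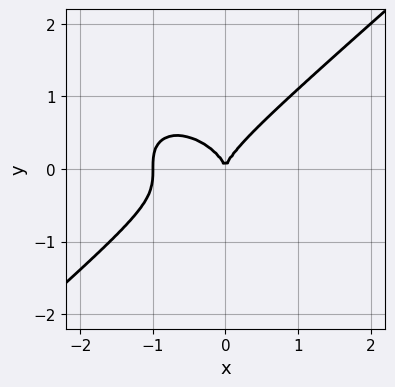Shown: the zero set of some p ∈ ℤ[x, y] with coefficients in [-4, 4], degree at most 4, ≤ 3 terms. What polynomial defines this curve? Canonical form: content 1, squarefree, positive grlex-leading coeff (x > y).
2*x^3 - 3*y^3 + 2*x^2

First, degree: the shape is more complex than any degree-2 curve, so deg p = 3.
Next, reading off the gridlines: the x-axis gridline crossings are at x ∈ {-1, 0}; it crosses the y-axis at the gridline y = 0.
Finally, fitting integer coefficients to these (and the overall shape) gives p.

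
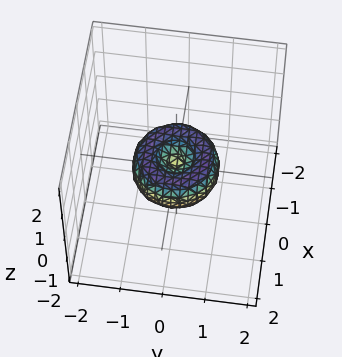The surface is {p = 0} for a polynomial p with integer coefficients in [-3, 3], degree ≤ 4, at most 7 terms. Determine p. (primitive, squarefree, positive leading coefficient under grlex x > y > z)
First, degree: the shape is more complex than any degree-3 surface, so deg p = 4.
Then, by symmetry, the z-axis is an axis of rotation, so x and y enter only as x² + y².
Then, checking where it meets the axes: a circular section at z = 0 has radius exactly 1; it meets the z-axis at z = 0 (among the integer gridlines); among the integer gridlines, it crosses the x-axis at x ∈ {-1, 0, 1}; the y-axis gridline crossings are at y ∈ {-1, 0, 1}.
Finally, these observations pin down the coefficients.

x^4 + 2*x^2*y^2 + y^4 - x^2 - y^2 + z^2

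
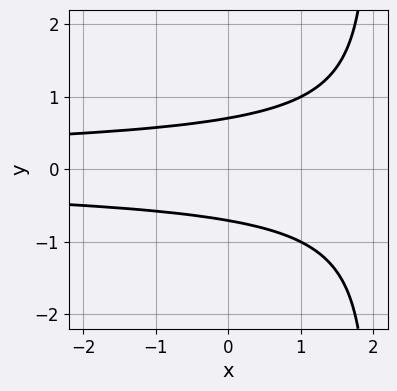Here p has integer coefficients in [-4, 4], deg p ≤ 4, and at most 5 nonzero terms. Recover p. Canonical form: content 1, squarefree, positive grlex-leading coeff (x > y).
(a) The degree is 3 — a generic line meets the curve in up to 3 points.
(b) Symmetries: it's symmetric under y → −y, forcing even powers of y.
(c) Reading off the gridlines: the curve avoids every integer x-axis point in the box.
(d) The integer polynomial consistent with all of this is the stated p.

x*y^2 - 2*y^2 + 1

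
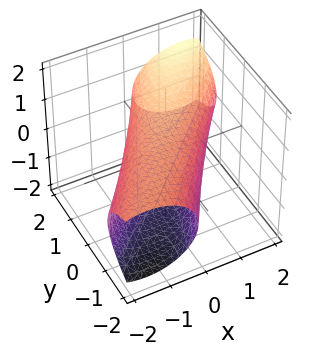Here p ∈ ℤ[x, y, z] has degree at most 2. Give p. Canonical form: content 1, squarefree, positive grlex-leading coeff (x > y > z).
2*x^2 - 3*x*y + y^2 - y*z + 3*z^2 - 3

1. Degree: the shape is more complex than any degree-1 surface, so deg p = 2.
2. Checking where it meets the axes: the z-axis gridline crossings are at z ∈ {-1, 1}.
3. The integer polynomial consistent with all of this is the stated p.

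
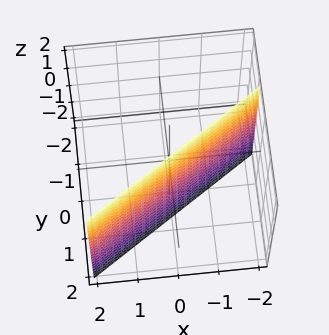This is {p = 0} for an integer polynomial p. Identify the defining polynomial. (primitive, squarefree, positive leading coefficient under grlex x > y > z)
(a) Degree: every cross-section is a straight line — this is a plane, so deg p = 1.
(b) From the visible intercepts: no z-intercept at any integer in the box; it meets the x-axis at x = -1 (among the integer gridlines).
(c) Fitting integer coefficients to these (and the overall shape) gives p.

2*x - 3*y + 2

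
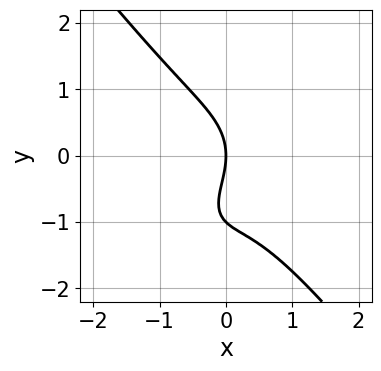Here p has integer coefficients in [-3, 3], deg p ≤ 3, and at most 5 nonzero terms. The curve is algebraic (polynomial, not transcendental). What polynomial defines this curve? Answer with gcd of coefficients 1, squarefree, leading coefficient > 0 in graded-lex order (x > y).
deg p = 3. No degree-2 curve has this shape.
Checking where it meets the axes: among the integer gridlines, it crosses the y-axis at y ∈ {-1, 0}; it meets the x-axis at x = 0 (among the integer gridlines).
Fitting integer coefficients to these (and the overall shape) gives p.

2*x^3 + y^3 + x*y + y^2 + 2*x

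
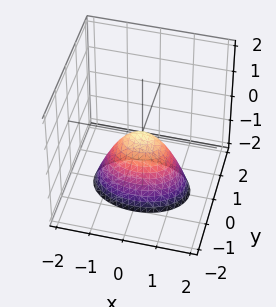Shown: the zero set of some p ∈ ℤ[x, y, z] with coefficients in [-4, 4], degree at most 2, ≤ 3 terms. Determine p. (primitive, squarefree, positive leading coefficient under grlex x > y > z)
deg p = 2.
Symmetries: mirror symmetry x ↦ −x ⇒ only even powers of x; mirror symmetry y ↦ −y ⇒ only even powers of y.
Against the integer gridlines: one y-axis crossing is at y = 0; one z-axis crossing is at z = 0; one x-axis crossing is at x = 0.
Together with the visible shape, these determine p as stated.

x^2 + 2*y^2 + z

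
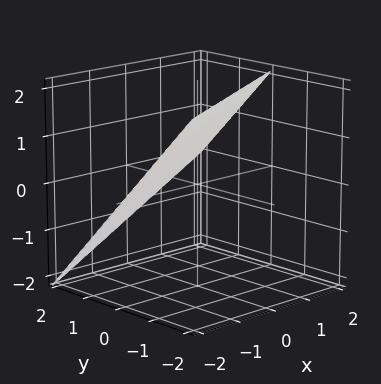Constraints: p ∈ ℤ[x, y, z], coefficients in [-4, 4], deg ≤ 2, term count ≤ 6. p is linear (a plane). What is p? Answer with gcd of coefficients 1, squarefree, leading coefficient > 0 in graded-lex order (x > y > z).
The degree is 1 — the surface is flat (a plane).
Reading off the gridlines: it crosses the x-axis at the gridline x = -2; one y-axis crossing is at y = 1.
The integer polynomial consistent with all of this is the stated p.

x - 2*y - 2*z + 2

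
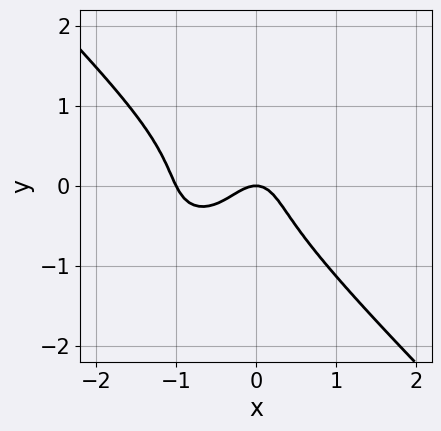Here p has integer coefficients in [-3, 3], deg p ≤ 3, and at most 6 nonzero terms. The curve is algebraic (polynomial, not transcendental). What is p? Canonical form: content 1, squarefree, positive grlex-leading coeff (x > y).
1. The degree is 3 — a generic line meets the curve in up to 3 points.
2. From the visible intercepts: among the integer gridlines, it crosses the x-axis at x ∈ {-1, 0}; it crosses the y-axis at the gridline y = 0.
3. Matching integer coefficients to the picture gives p.

2*x^3 + 2*y^3 + 2*x^2 + y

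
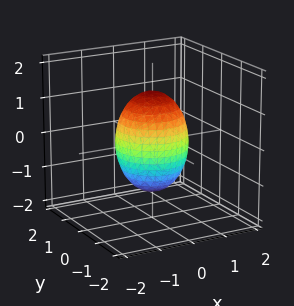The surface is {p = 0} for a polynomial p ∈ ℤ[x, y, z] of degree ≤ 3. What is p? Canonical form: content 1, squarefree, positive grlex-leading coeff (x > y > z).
2*x^2 + 2*y^2 + z^2 - 2

(a) Degree: bounded and convex; a quadric, so deg p = 2.
(b) Symmetries: it's symmetric under z → −z, forcing even powers of z; the surface is invariant under rotation about z: p = q(x² + y², z).
(c) From the axis intercepts and sections: among the integer gridlines, it crosses the x-axis at x ∈ {-1, 1}; a circular section at z = 0 has radius exactly 1; the y-axis gridline crossings are at y ∈ {-1, 1}.
(d) Solving for integer coefficients yields p as stated.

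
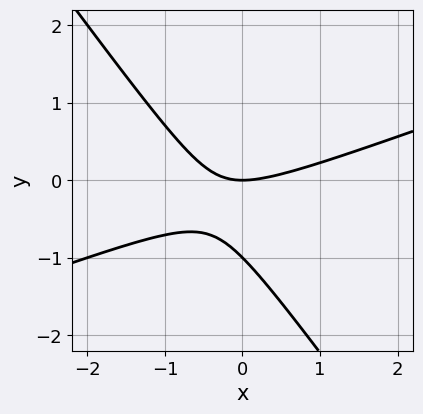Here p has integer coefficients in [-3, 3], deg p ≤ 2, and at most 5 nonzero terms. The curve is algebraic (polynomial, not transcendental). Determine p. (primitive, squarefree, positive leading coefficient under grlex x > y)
x^2 - 2*x*y - 2*y^2 - 2*y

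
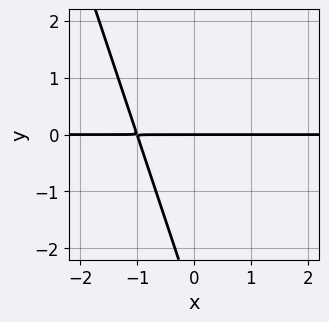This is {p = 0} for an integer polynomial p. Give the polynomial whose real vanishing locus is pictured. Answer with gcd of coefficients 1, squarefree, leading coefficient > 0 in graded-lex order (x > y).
3*x*y + y^2 + 3*y

1. Degree: no degree-1 curve has this shape, so deg p = 2.
2. From the axis intercepts and sections: every point of the x-axis in the box is on the curve; it crosses the y-axis at the gridline y = 0.
3. Fitting integer coefficients to these (and the overall shape) gives p.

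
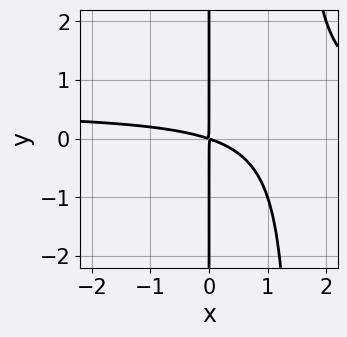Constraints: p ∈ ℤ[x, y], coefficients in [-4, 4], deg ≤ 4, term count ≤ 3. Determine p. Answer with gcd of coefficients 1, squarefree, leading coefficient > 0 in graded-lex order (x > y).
First, degree: the shape is more complex than any degree-2 curve, so deg p = 3.
Next, against the integer gridlines: every point of the y-axis in the box is on the curve.
Finally, the integer polynomial consistent with all of this is the stated p.

2*x^2*y - x^2 - 3*x*y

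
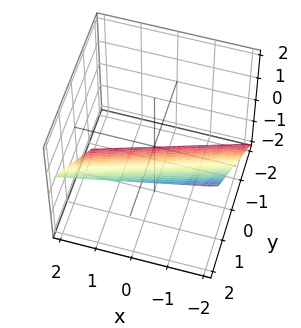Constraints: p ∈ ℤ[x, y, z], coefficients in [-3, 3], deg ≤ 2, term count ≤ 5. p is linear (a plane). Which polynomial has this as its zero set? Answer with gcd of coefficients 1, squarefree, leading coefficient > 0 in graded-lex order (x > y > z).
1. deg p = 1.
2. From the axis intercepts and sections: one x-axis crossing is at x = -2.
3. Assembling these constraints gives the stated polynomial.

x - 3*y + 3*z + 2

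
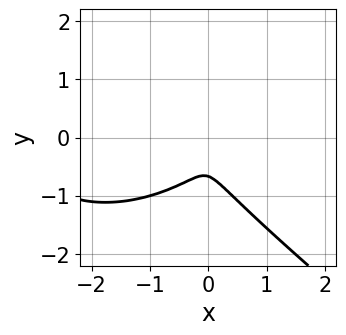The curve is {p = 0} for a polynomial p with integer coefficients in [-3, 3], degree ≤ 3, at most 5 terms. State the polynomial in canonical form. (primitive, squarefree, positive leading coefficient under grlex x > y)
First, the degree is 3 — no degree-2 curve has this shape.
Finally, matching integer coefficients to the picture gives p.

x^3 + x*y^2 + 3*y^3 + 3*x^2 + 2*y^2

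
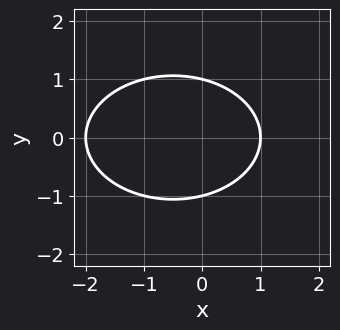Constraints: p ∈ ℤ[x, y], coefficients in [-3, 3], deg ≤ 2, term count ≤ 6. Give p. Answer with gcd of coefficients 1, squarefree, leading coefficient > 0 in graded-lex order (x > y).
x^2 + 2*y^2 + x - 2

deg p = 2. The shape is more complex than any degree-1 curve.
Symmetries: it's symmetric under y → −y, forcing even powers of y.
From the visible intercepts: among the integer gridlines, it crosses the x-axis at x ∈ {-2, 1}; the y-axis gridline crossings are at y ∈ {-1, 1}.
Solving for integer coefficients yields p as stated.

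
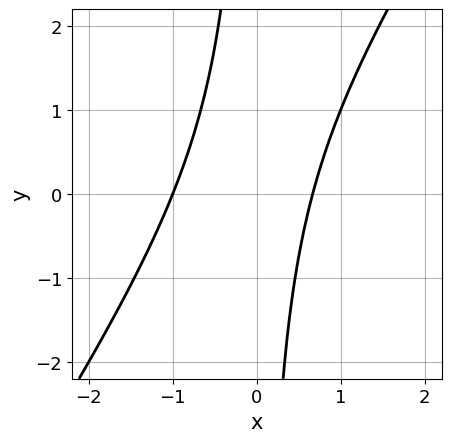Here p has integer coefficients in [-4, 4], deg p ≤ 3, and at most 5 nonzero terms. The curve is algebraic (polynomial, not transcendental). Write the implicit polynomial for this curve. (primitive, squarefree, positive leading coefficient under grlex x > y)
3*x^2 - 2*x*y + x - 2

(a) deg p = 2. The shape is more complex than any degree-1 curve.
(b) From the visible intercepts: it misses every integer gridline on the y-axis; it crosses the x-axis at the gridline x = -1.
(c) Together with the visible shape, these determine p as stated.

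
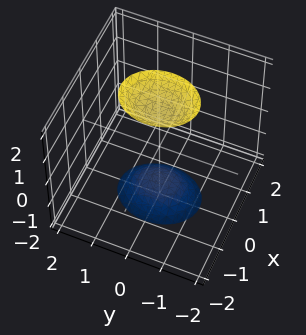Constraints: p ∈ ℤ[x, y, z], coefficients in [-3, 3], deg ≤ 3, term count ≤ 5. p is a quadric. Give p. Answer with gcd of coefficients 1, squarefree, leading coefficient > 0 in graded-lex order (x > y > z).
The picture has 2 separate pieces. They look like related sheets of one shape, so recover p as a whole.
The degree is 2 — two sheets facing apart; a quadric.
Symmetries: mirror symmetry z ↦ −z ⇒ only even powers of z; mirror symmetry x ↦ −x ⇒ only even powers of x; mirror symmetry y ↦ −y ⇒ only even powers of y.
Reading off the gridlines: no x-intercept at any integer in the box; the surface avoids every integer y-axis point in the box.
Matching integer coefficients to the picture gives p.

3*x^2 + 2*y^2 - z^2 + 2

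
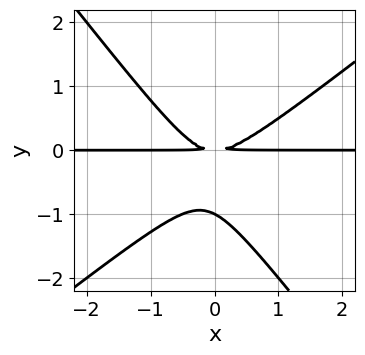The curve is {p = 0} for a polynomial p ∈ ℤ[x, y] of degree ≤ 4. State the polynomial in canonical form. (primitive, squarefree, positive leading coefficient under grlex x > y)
2*x^2*y - x*y^2 - 2*y^3 - 2*y^2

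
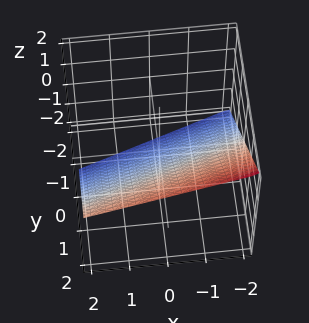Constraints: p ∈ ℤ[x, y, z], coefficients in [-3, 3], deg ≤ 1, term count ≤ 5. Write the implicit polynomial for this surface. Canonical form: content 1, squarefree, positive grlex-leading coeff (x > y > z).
x - 3*y + 3*z + 2

deg p = 1.
Reading off the gridlines: it crosses the x-axis at the gridline x = -2.
Putting this together gives p.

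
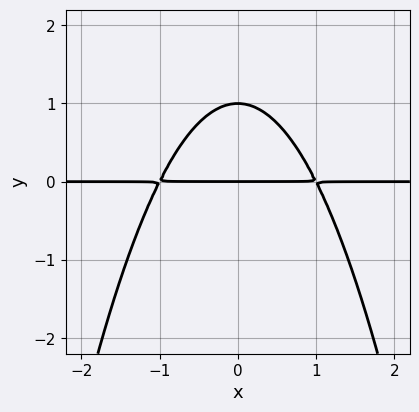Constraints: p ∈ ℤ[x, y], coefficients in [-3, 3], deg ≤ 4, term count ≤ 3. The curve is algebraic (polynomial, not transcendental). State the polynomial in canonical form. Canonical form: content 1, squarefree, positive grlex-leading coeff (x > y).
x^2*y + y^2 - y

(a) Degree: no degree-2 curve has this shape, so deg p = 3.
(b) Symmetries: the x ↦ −x reflection is a symmetry, so x appears only in even powers.
(c) Against the integer gridlines: the visible x-axis segment lies entirely on the curve; among the integer gridlines, it crosses the y-axis at y ∈ {0, 1}.
(d) The integer polynomial consistent with all of this is the stated p.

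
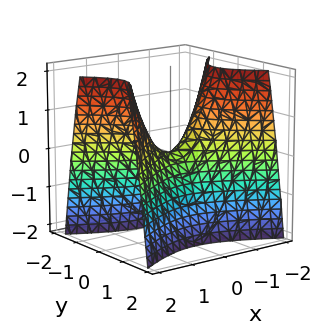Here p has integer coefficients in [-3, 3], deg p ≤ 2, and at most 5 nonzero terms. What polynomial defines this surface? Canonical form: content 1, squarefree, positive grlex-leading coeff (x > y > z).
(a) Degree: a hyperbolic paraboloid; a quadric, so deg p = 2.
(b) Symmetries: the x ↦ −x reflection is a symmetry, so x appears only in even powers; the y ↦ −y reflection is a symmetry, so y appears only in even powers.
(c) Checking where it meets the axes: it meets the x-axis at x = 0 (among the integer gridlines); it meets the y-axis at y = 0 (among the integer gridlines); one z-axis crossing is at z = 0.
(d) Together with the visible shape, these determine p as stated.

x^2 - 2*y^2 - z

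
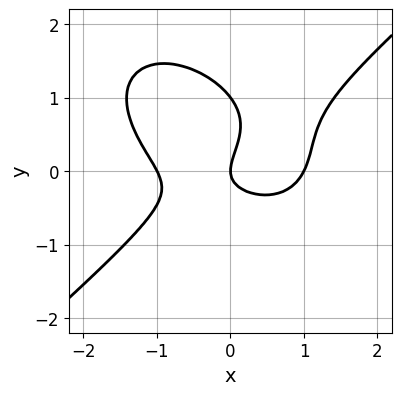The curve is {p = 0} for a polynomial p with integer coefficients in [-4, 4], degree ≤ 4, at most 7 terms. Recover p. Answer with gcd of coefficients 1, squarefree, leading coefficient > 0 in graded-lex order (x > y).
2*x^3 - 3*y^3 - 2*x*y + 3*y^2 - 2*x

First, deg p = 3. No degree-2 curve has this shape.
Then, from the axis intercepts and sections: the y-axis gridline crossings are at y ∈ {0, 1}; among the integer gridlines, it crosses the x-axis at x ∈ {-1, 0, 1}.
Finally, assembling these constraints gives the stated polynomial.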